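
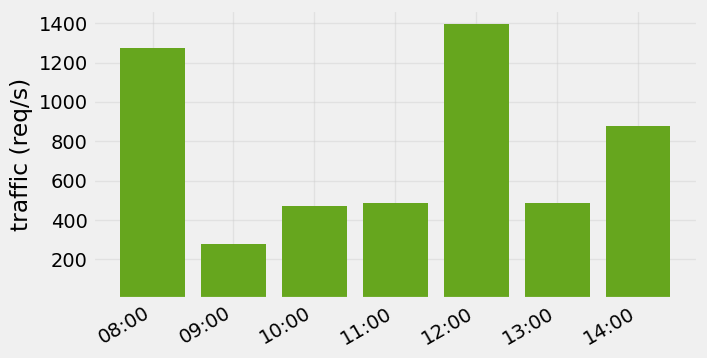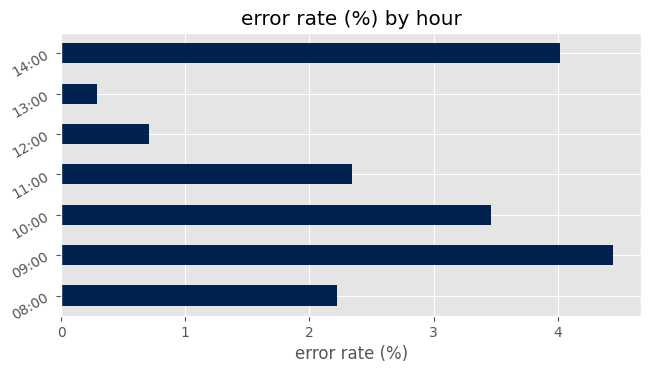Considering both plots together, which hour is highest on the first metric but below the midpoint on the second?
Chart 2 median error rate (%) ≈ 2.5; below-median hours: 08:00, 12:00, 13:00. Among those, 12:00 has the highest traffic (req/s) (≈ 1400).

12:00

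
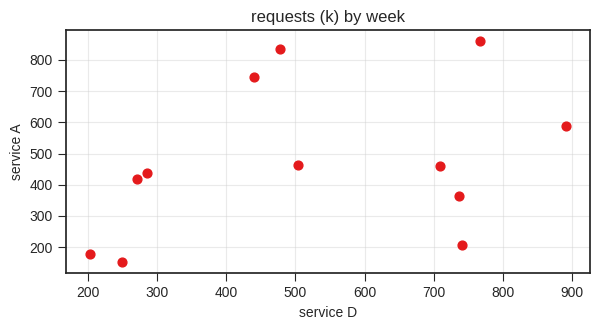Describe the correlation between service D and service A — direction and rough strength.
Points are positively correlated; weak (|r| ≈ 0.3).

positive, weak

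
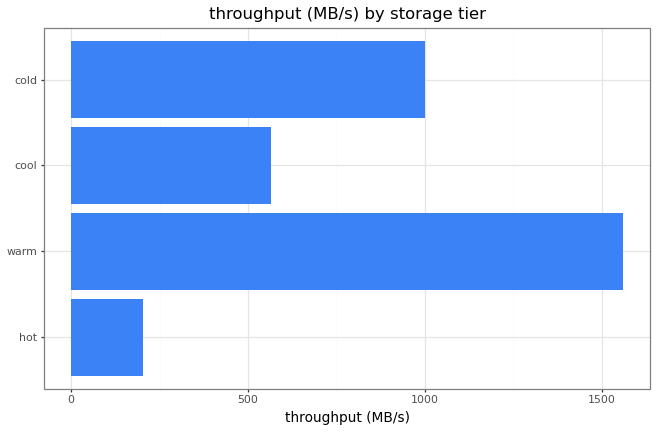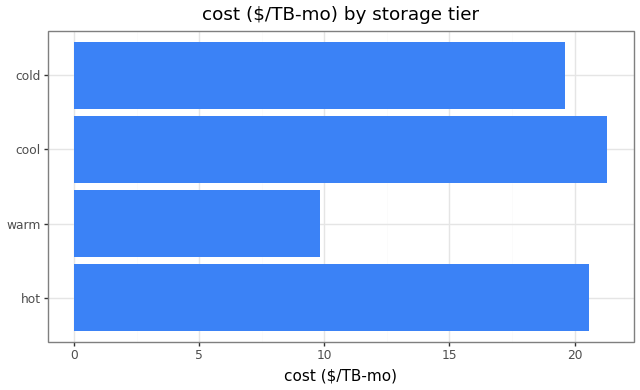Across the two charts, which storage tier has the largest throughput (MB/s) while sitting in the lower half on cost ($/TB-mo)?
warm

Chart 2 median cost ($/TB-mo) ≈ 20; below-median storage tiers: warm, cold. Among those, warm has the highest throughput (MB/s) (≈ 1600).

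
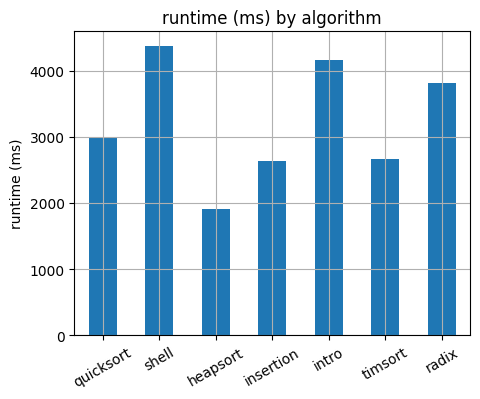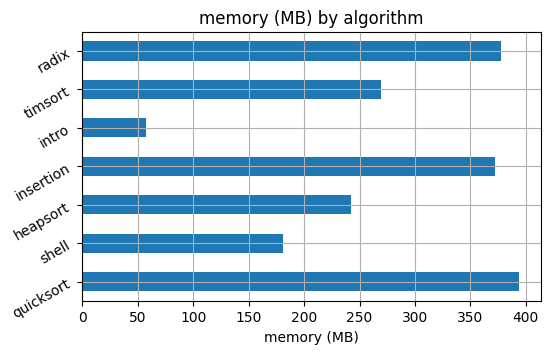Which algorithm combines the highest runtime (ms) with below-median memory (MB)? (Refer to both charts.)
Chart 2 median memory (MB) ≈ 250; below-median algorithms: shell, heapsort, intro. Among those, shell has the highest runtime (ms) (≈ 4500).

shell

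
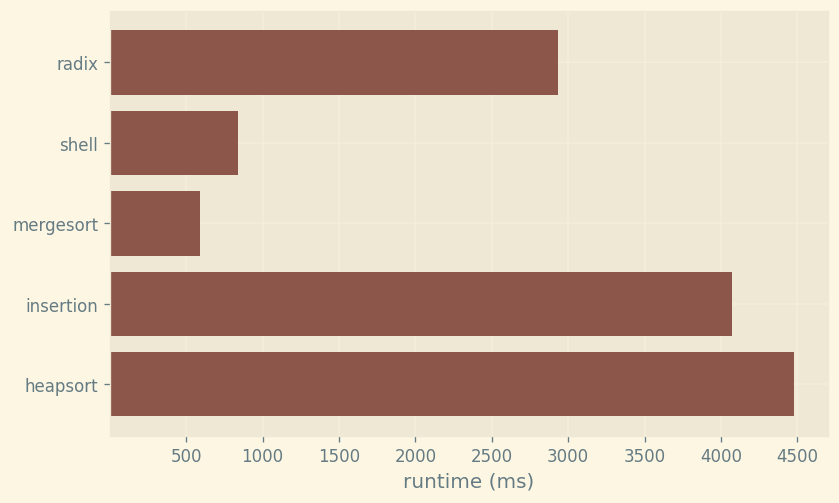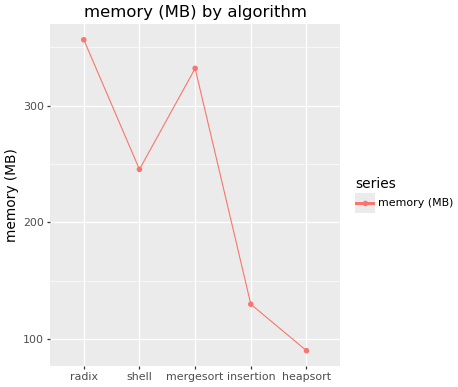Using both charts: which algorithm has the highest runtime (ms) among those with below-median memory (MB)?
Chart 2 median memory (MB) ≈ 250; below-median algorithms: insertion, heapsort. Among those, heapsort has the highest runtime (ms) (≈ 4500).

heapsort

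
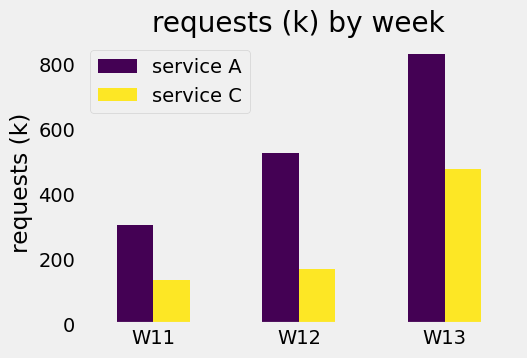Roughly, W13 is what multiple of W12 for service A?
≈ 1.6×

W13 ≈ 800, W12 ≈ 500; 800/500 ≈ 1.6.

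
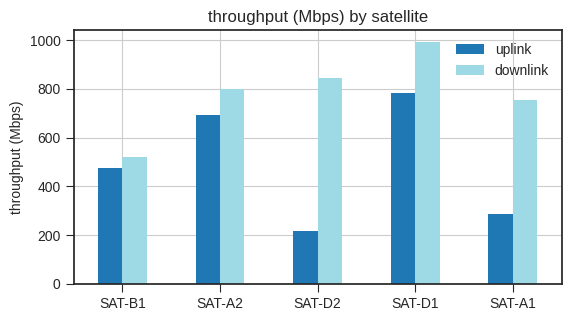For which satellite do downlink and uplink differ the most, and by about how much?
SAT-D2, ≈ 600 Mbps

SAT-D2: downlink ≈ 800, uplink ≈ 200 → gap ≈ 600. Next-largest (SAT-A1) is only ≈ 500.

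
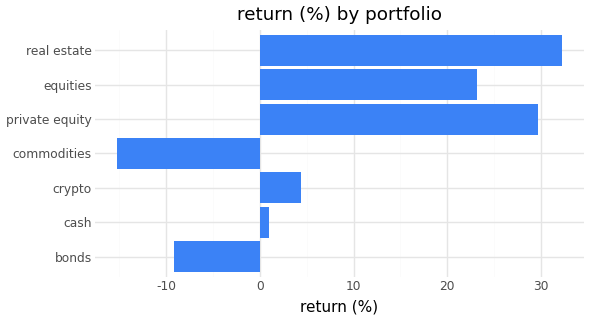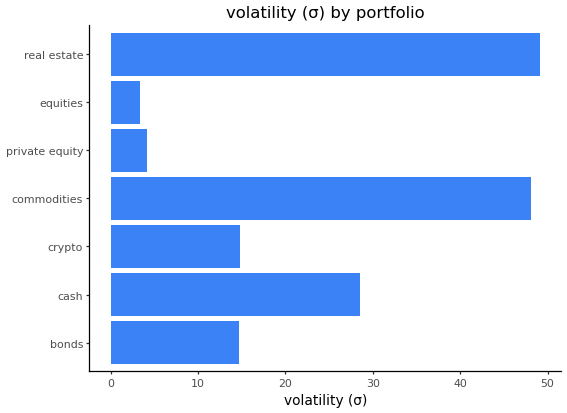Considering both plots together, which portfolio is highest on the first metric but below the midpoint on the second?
private equity

Chart 2 median volatility (σ) ≈ 15; below-median portfolios: bonds, private equity, equities. Among those, private equity has the highest return (%) (≈ 30).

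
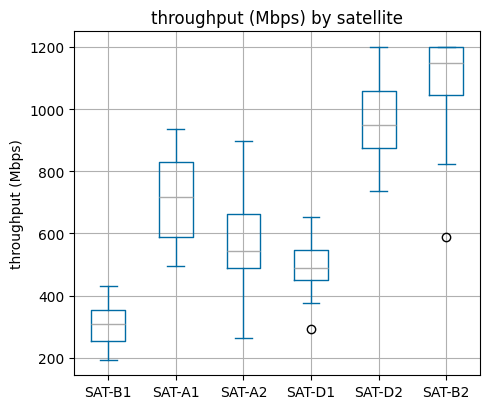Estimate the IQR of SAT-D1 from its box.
Q3 ≈ 500, Q1 ≈ 400; IQR ≈ 100.

≈ 100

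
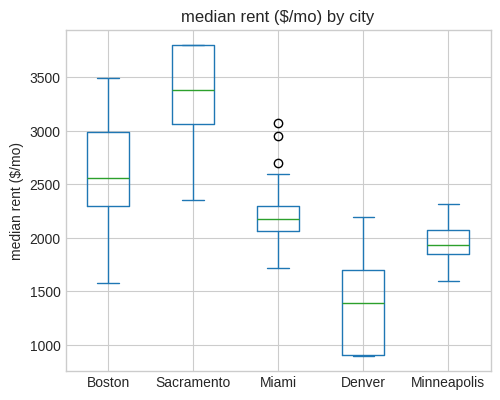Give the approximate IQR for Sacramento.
≈ 800

Q3 ≈ 3800, Q1 ≈ 3000; IQR ≈ 800.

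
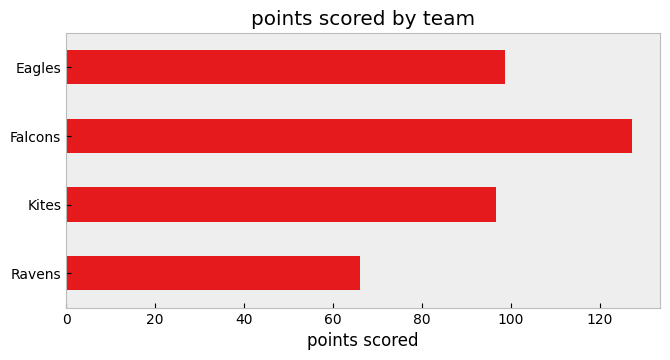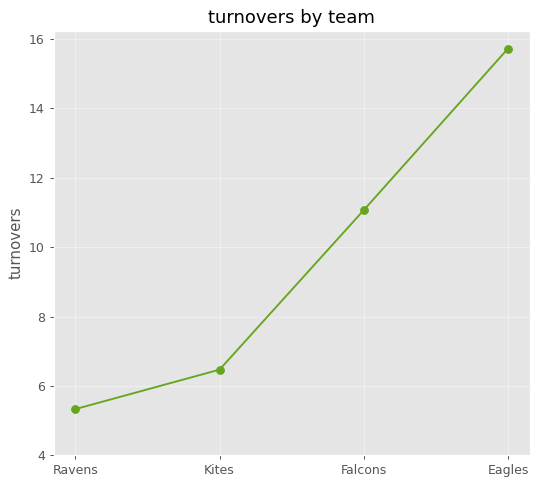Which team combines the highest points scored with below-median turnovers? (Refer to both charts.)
Kites

Chart 2 median turnovers ≈ 8; below-median teams: Ravens, Kites. Among those, Kites has the highest points scored (≈ 100).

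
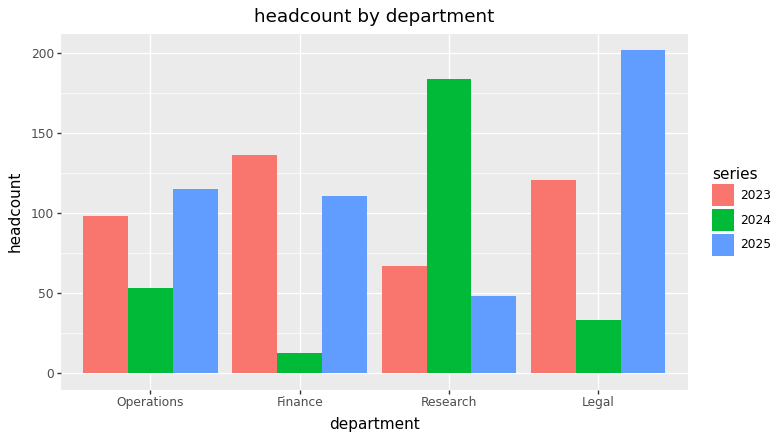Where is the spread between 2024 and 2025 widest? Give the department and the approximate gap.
Legal: 2024 ≈ 40, 2025 ≈ 200 → gap ≈ 160. Next-largest (Research) is only ≈ 140.

Legal, ≈ 160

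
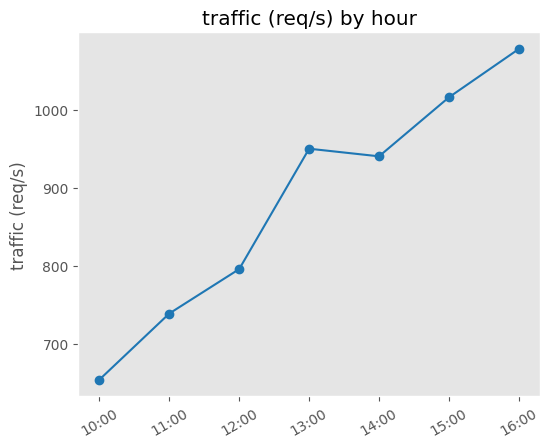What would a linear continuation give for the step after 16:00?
≈ 1175

Last three: 950, 1000, 1100 → slope ≈ 75/step → next ≈ 1175.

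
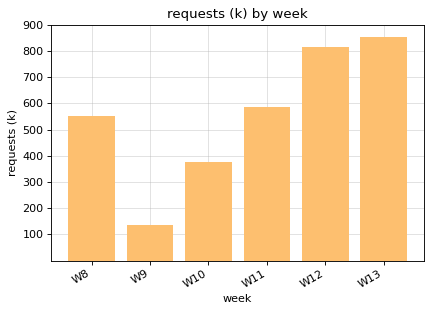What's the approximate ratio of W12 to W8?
≈ 1.33×

W12 ≈ 800, W8 ≈ 600; 800/600 ≈ 1.33.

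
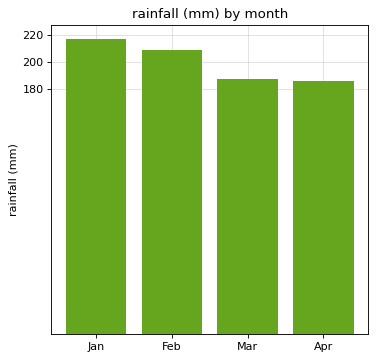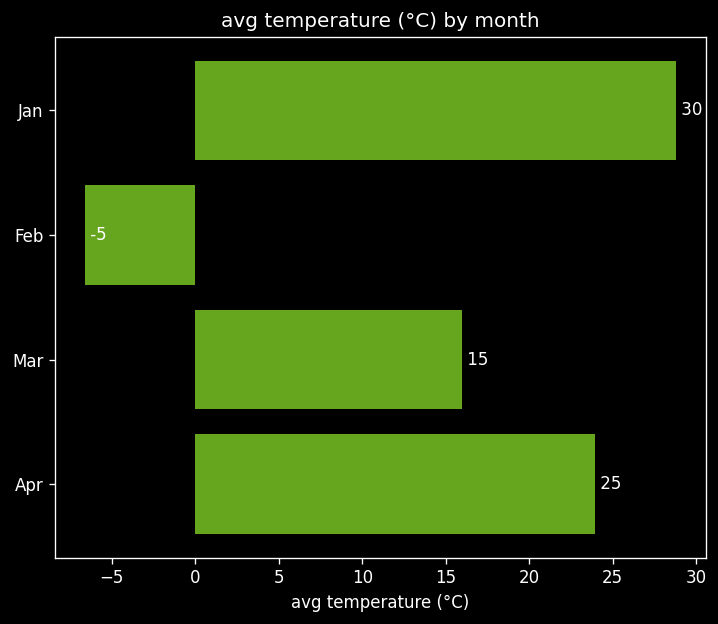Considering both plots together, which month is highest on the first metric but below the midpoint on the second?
Feb

Chart 2 median avg temperature (°C) ≈ 20; below-median months: Feb, Mar. Among those, Feb has the highest rainfall (mm) (≈ 200).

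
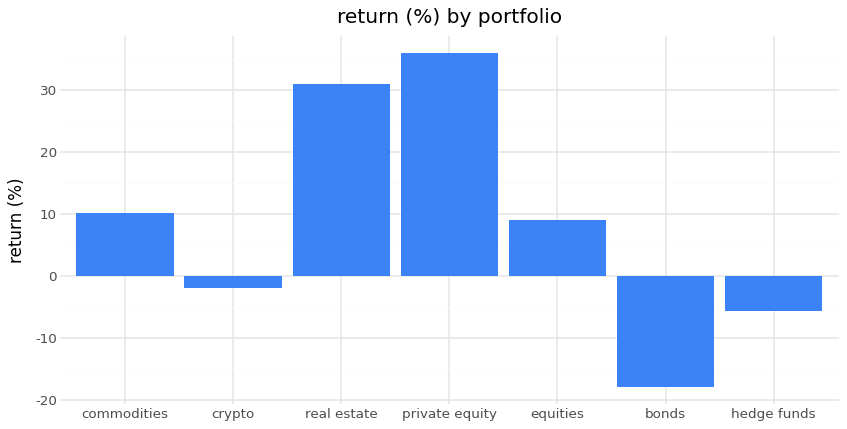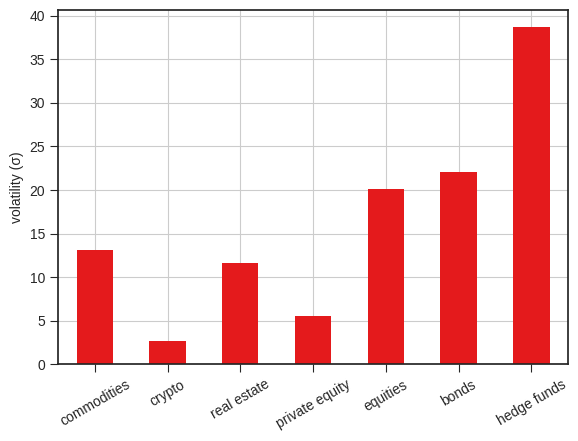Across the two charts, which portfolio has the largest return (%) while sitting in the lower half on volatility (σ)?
private equity

Chart 2 median volatility (σ) ≈ 15; below-median portfolios: crypto, real estate, private equity. Among those, private equity has the highest return (%) (≈ 35).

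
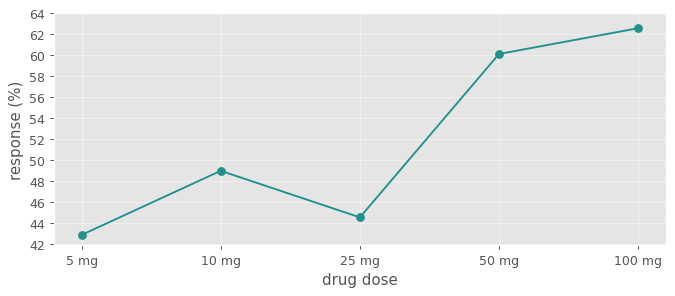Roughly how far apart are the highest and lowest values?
≈ 20

Max 100 mg ≈ 62, min 5 mg ≈ 42; range ≈ 20.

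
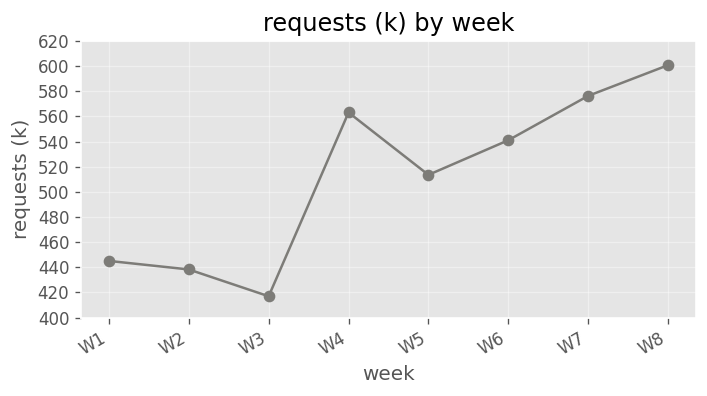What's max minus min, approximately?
≈ 180

Max W8 ≈ 600, min W3 ≈ 420; range ≈ 180.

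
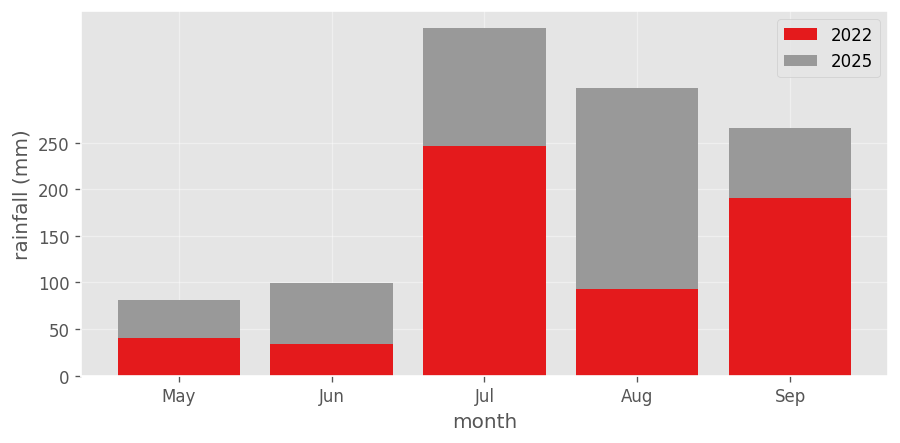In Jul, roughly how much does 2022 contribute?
2022 top ≈ 250, bottom ≈ 0; segment ≈ 250.

≈ 250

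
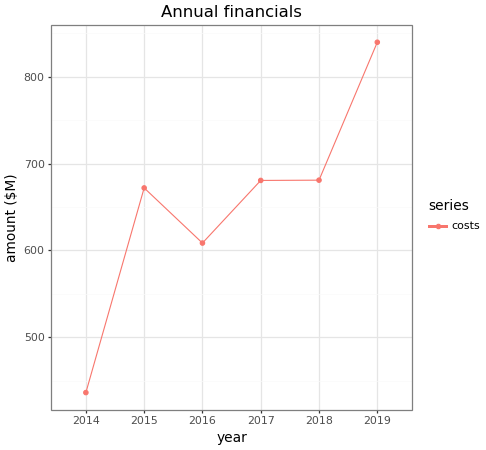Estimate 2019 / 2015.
2019 ≈ 850, 2015 ≈ 650; 850/650 ≈ 1.31.

≈ 1.31×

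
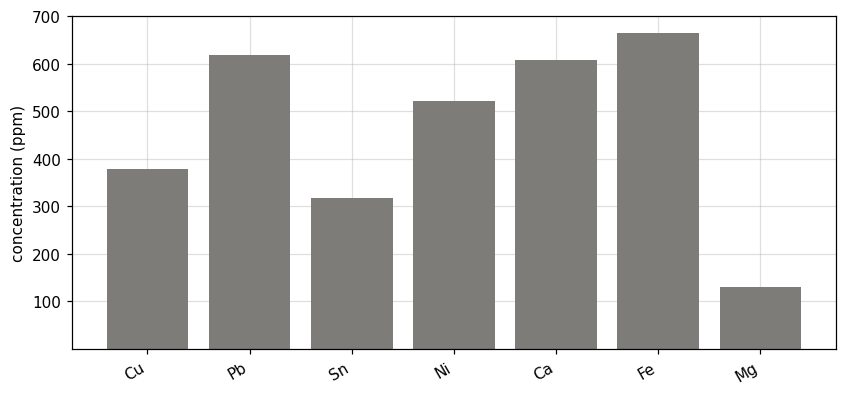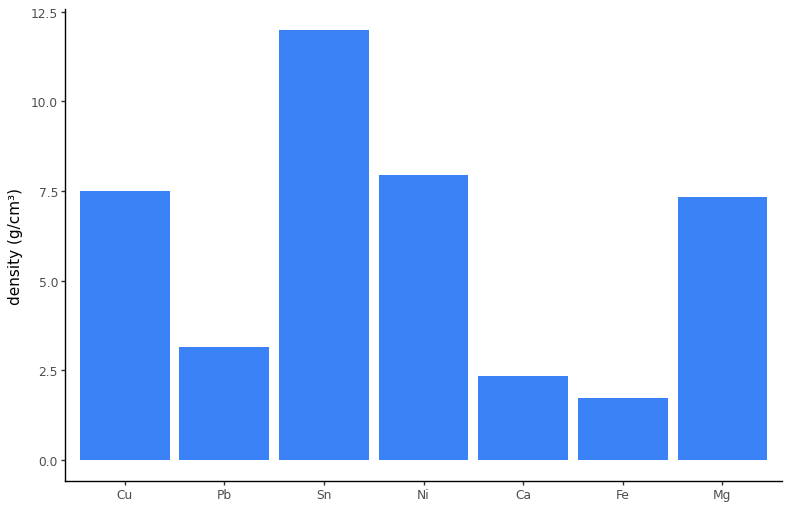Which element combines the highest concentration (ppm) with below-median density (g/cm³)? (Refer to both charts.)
Chart 2 median density (g/cm³) ≈ 8; below-median elements: Pb, Ca, Fe. Among those, Fe has the highest concentration (ppm) (≈ 700).

Fe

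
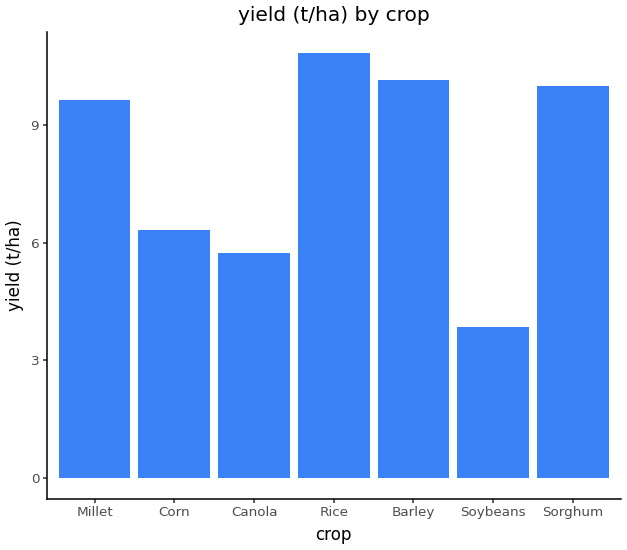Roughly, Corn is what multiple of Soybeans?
≈ 1.5×

Corn ≈ 6, Soybeans ≈ 4; 6/4 ≈ 1.5.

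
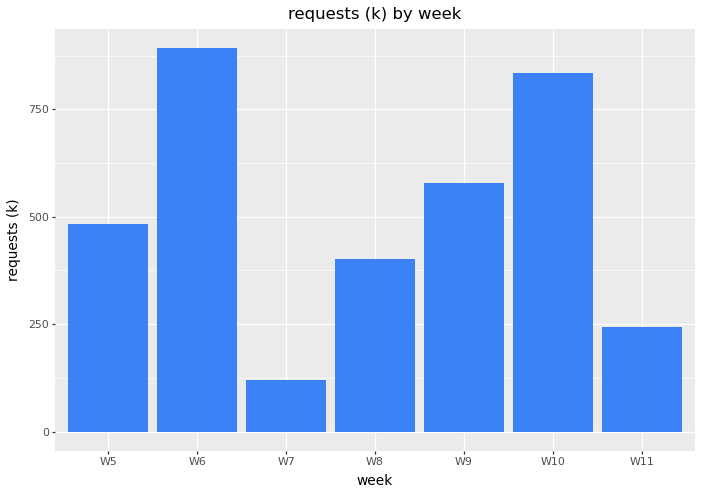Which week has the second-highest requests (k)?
W10

Top 3: W6 ≈ 900, W10 ≈ 800, W9 ≈ 600.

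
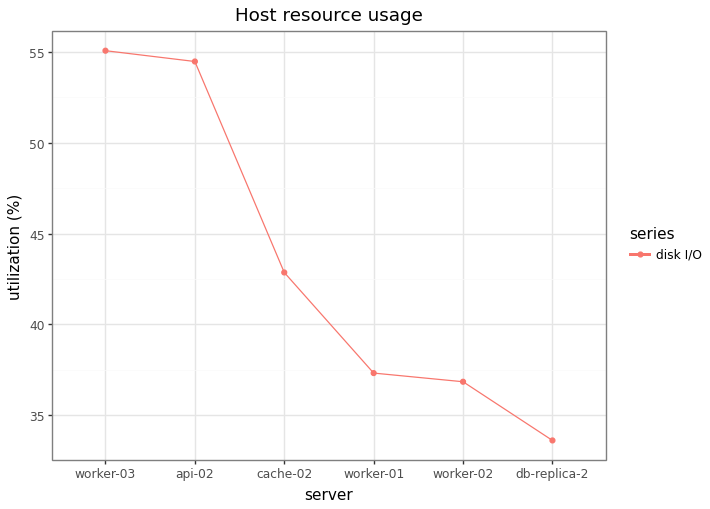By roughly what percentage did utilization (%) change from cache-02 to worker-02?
cache-02 ≈ 42, worker-02 ≈ 36; (36 − 42) / 42 ≈ -14.3%.

≈ -14.3%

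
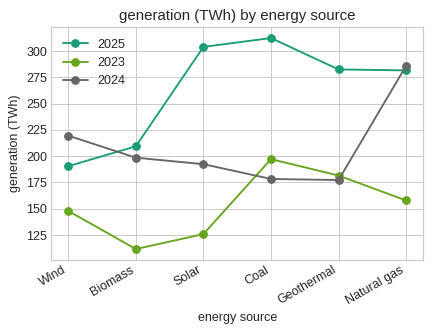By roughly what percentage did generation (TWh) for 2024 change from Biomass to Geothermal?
Biomass ≈ 200, Geothermal ≈ 180; (180 − 200) / 200 ≈ -10%.

≈ -10%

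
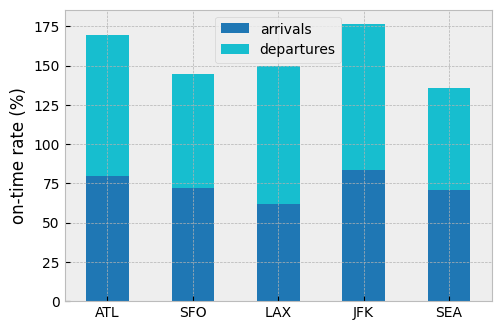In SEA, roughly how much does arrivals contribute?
≈ 80

arrivals top ≈ 80, bottom ≈ 0; segment ≈ 80.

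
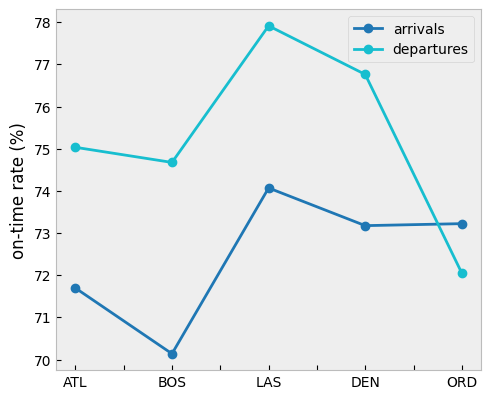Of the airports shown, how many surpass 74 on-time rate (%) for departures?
4

Above 74: ATL, BOS, LAS, DEN.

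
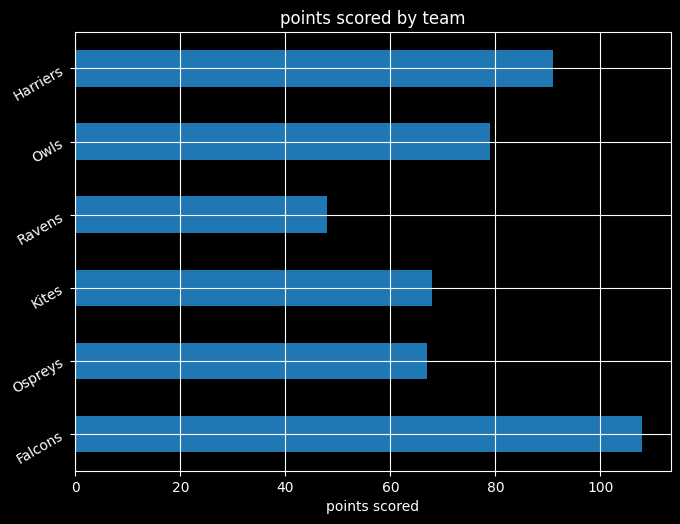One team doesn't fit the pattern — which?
Falcons

Falcons ≈ 110; the rest sit between ≈ 50 and ≈ 90.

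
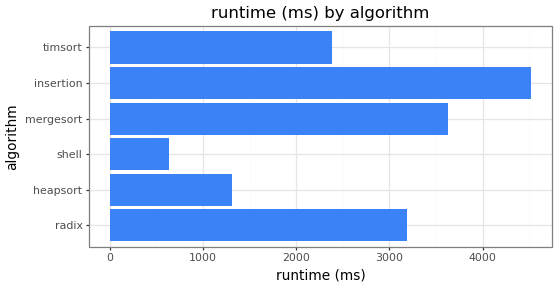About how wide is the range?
Max insertion ≈ 4500, min shell ≈ 500; range ≈ 4000.

≈ 4000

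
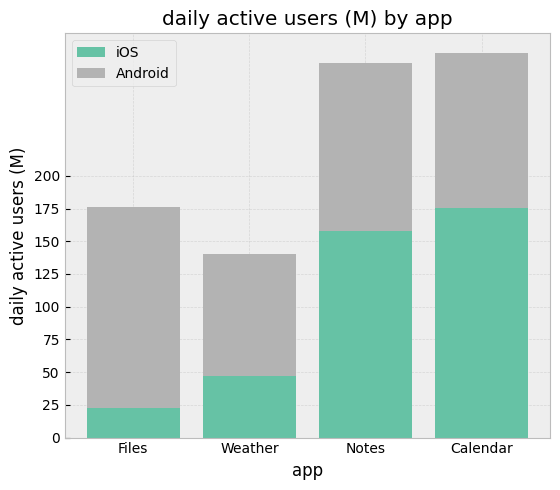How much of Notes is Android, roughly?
Android top ≈ 275, bottom ≈ 150; segment ≈ 125.

≈ 125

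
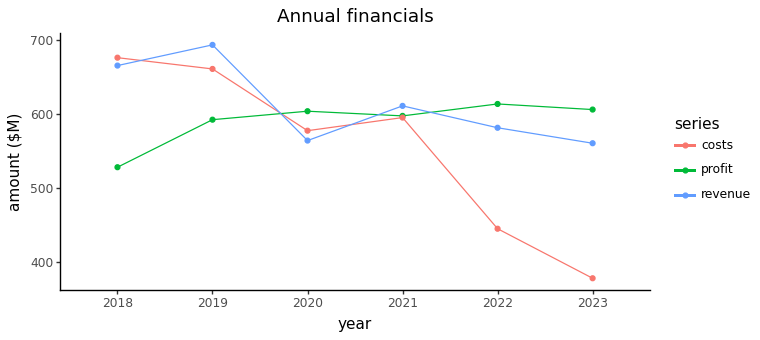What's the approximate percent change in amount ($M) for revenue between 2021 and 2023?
≈ -8.3%

2021 ≈ 600, 2023 ≈ 550; (550 − 600) / 600 ≈ -8.3%.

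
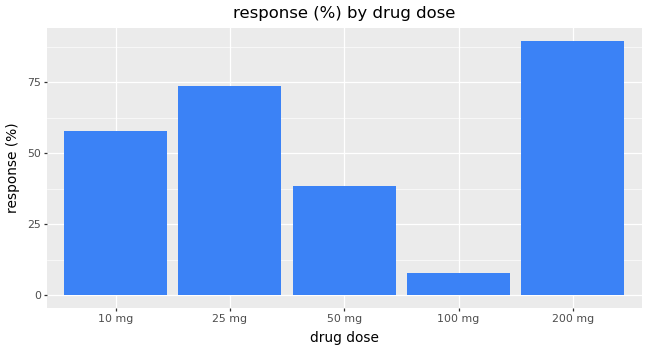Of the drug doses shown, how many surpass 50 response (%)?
3

Above 50: 10 mg, 25 mg, 200 mg.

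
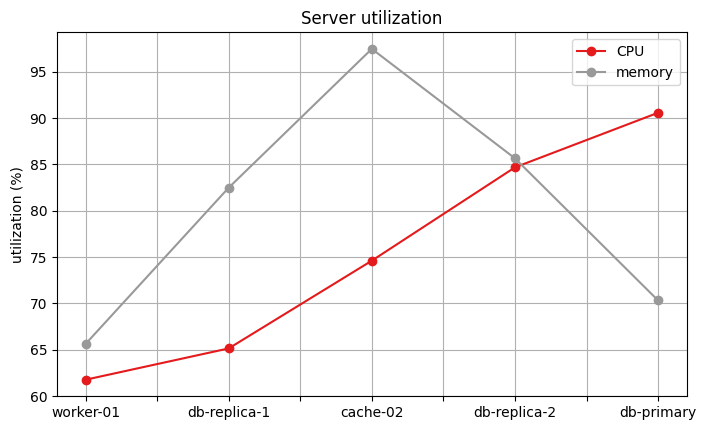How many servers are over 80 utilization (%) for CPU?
2

Above 80: db-replica-2, db-primary.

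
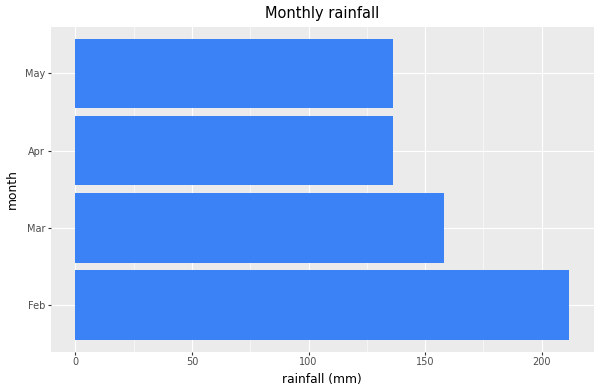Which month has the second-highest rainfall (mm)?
Top 3: Feb ≈ 220, Mar ≈ 160, May ≈ 140.

Mar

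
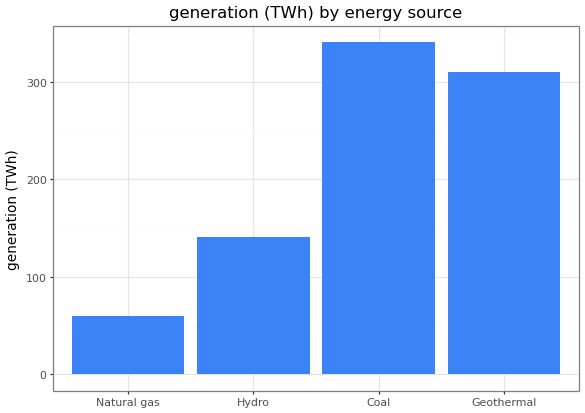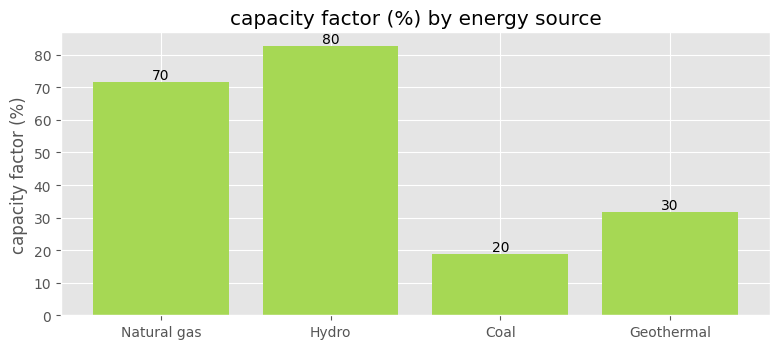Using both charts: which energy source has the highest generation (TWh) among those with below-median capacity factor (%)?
Coal

Chart 2 median capacity factor (%) ≈ 50; below-median energy sources: Coal, Geothermal. Among those, Coal has the highest generation (TWh) (≈ 350).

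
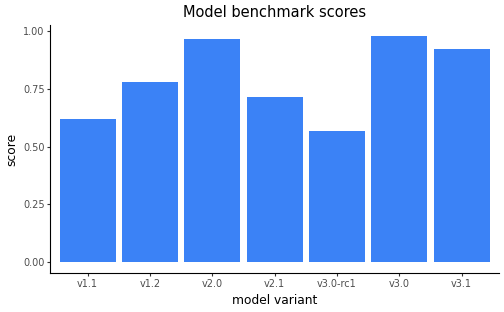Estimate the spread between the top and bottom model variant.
≈ 0.4

Max v3.0 ≈ 1.0, min v3.0-rc1 ≈ 0.6; range ≈ 0.4.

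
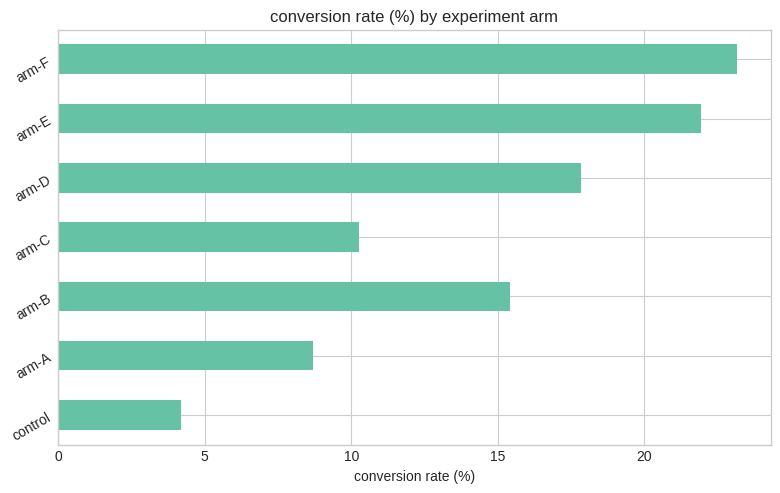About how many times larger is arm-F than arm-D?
arm-F ≈ 24, arm-D ≈ 18; 24/18 ≈ 1.33.

≈ 1.33×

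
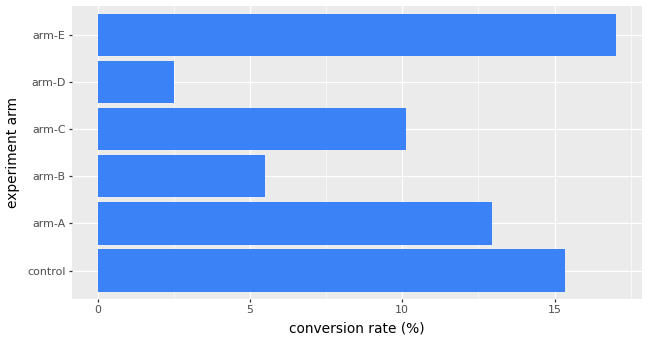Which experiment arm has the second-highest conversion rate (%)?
Top 3: arm-E ≈ 18, control ≈ 16, arm-A ≈ 12.

control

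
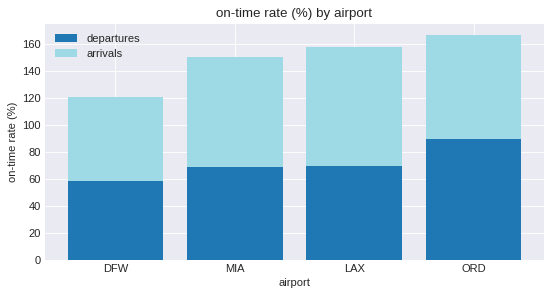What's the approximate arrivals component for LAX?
arrivals top ≈ 160, bottom ≈ 60; segment ≈ 100.

≈ 100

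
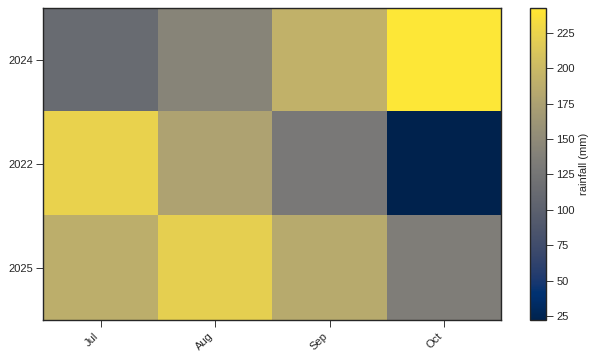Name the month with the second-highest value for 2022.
Top 3 for 2022: Jul ≈ 220, Aug ≈ 180, Sep ≈ 120.

Aug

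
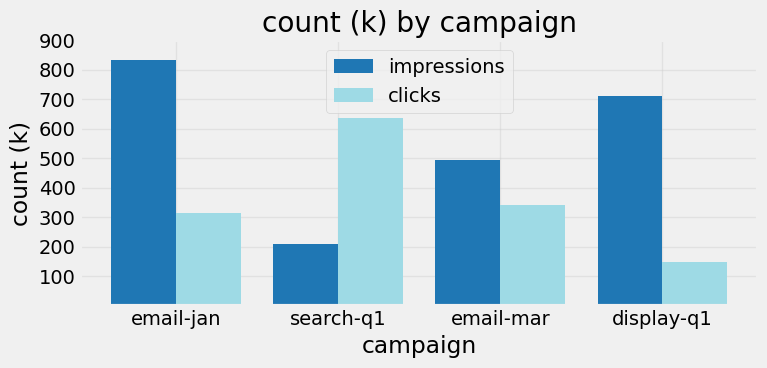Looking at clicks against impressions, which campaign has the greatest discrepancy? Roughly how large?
display-q1, ≈ 600 k

display-q1: clicks ≈ 100, impressions ≈ 700 → gap ≈ 600. Next-largest (email-jan) is only ≈ 500.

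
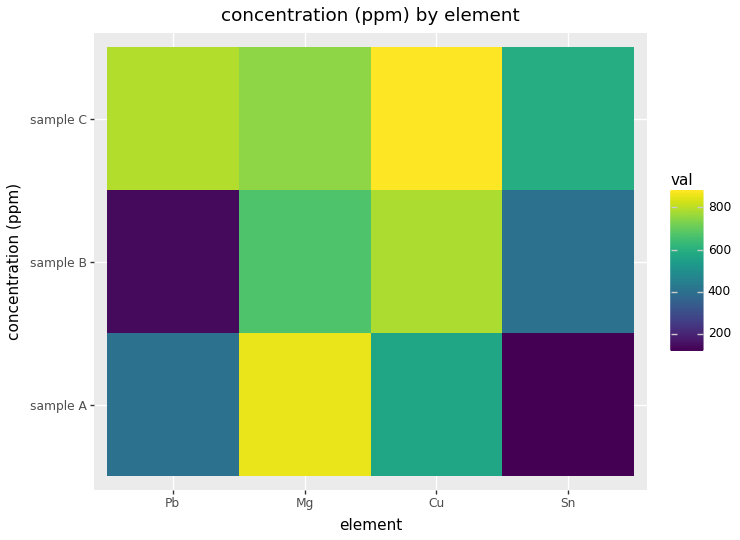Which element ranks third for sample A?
Pb

Top 4 for sample A: Mg ≈ 900, Cu ≈ 600, Pb ≈ 400, Sn ≈ 100.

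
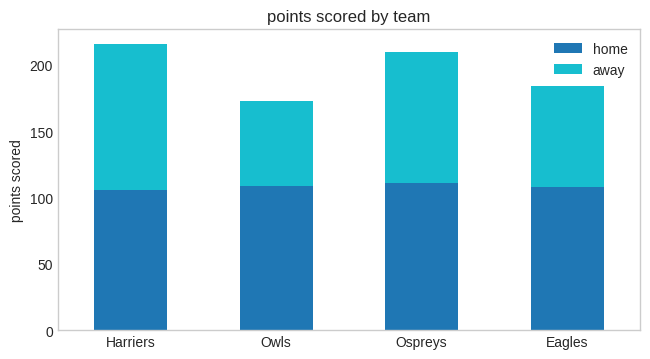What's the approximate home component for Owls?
≈ 100

home top ≈ 100, bottom ≈ 0; segment ≈ 100.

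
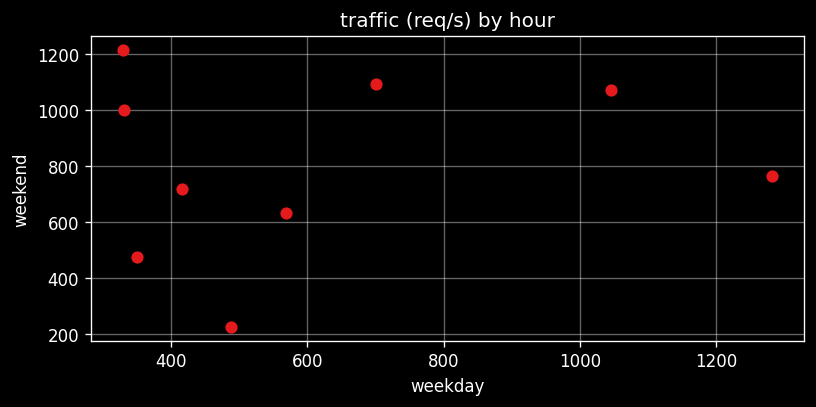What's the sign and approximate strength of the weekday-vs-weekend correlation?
Points are roughly uncorrelated; weak (|r| ≈ 0.1).

no clear correlation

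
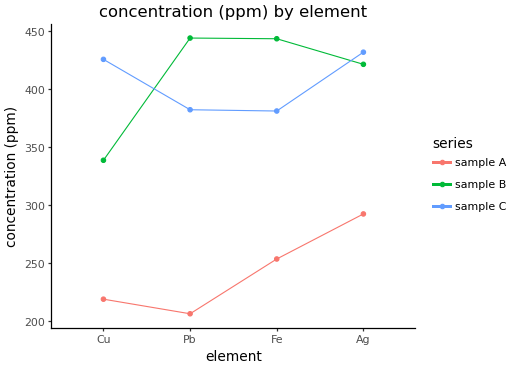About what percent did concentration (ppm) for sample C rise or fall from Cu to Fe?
Cu ≈ 420, Fe ≈ 380; (380 − 420) / 420 ≈ -9.5%.

≈ -9.5%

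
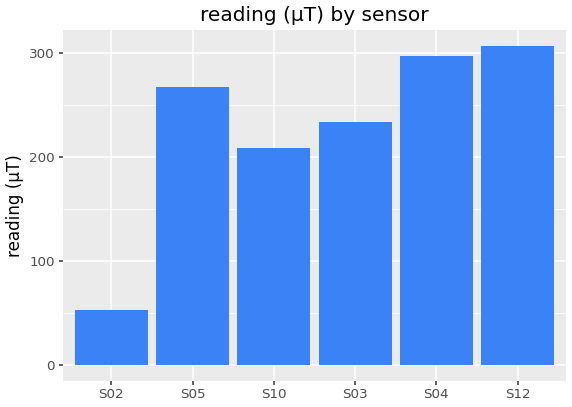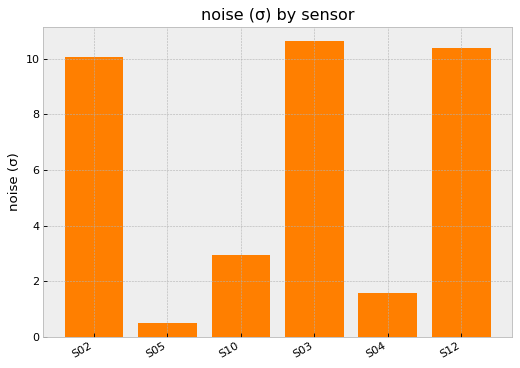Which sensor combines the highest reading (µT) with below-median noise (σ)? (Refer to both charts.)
Chart 2 median noise (σ) ≈ 7; below-median sensors: S05, S10, S04. Among those, S04 has the highest reading (µT) (≈ 300).

S04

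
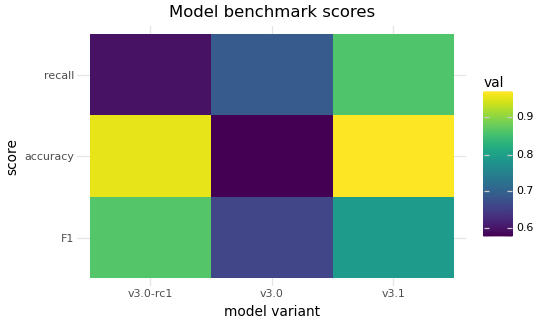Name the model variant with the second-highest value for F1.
v3.1

Top 3 for F1: v3.0-rc1 ≈ 0.85, v3.1 ≈ 0.80, v3.0 ≈ 0.65.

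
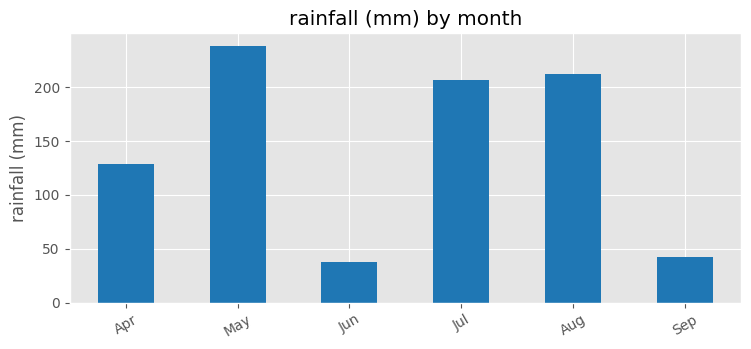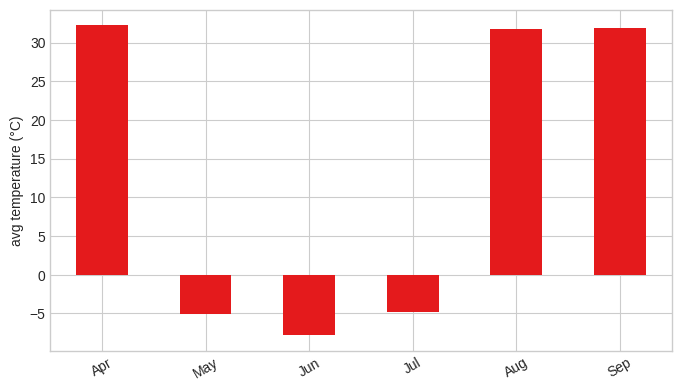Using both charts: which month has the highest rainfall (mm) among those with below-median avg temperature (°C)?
Chart 2 median avg temperature (°C) ≈ 15; below-median months: May, Jun, Jul. Among those, May has the highest rainfall (mm) (≈ 250).

May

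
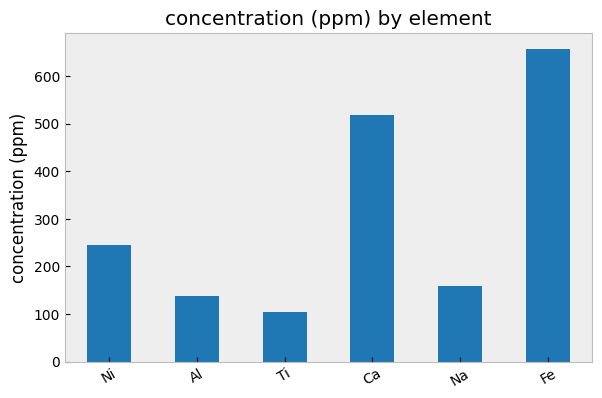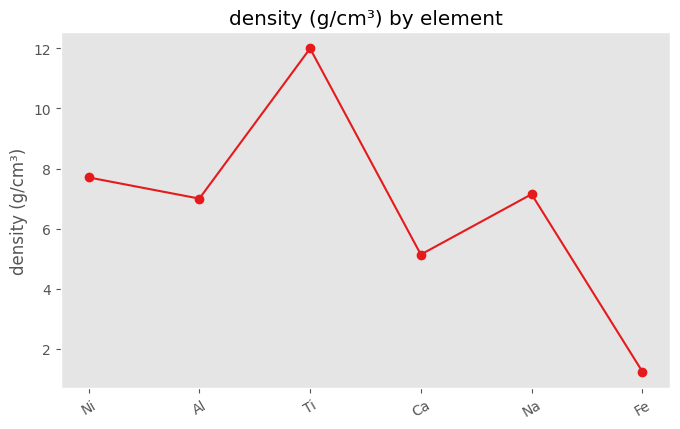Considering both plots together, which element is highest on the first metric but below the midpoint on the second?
Fe

Chart 2 median density (g/cm³) ≈ 8; below-median elements: Al, Ca, Fe. Among those, Fe has the highest concentration (ppm) (≈ 700).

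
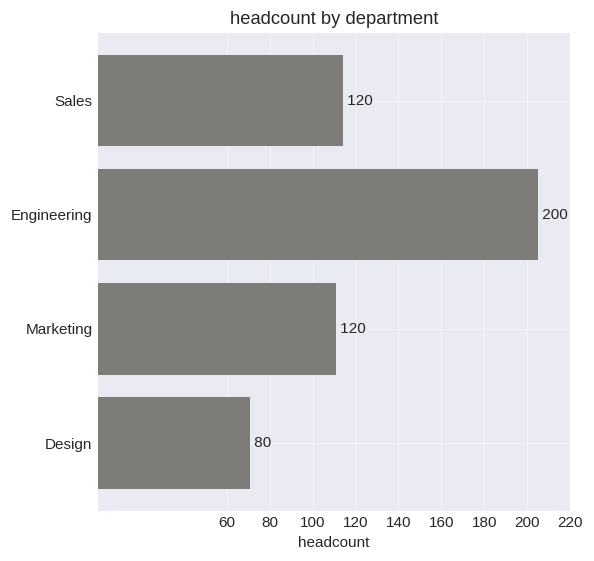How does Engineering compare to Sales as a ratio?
Engineering ≈ 200, Sales ≈ 120; 200/120 ≈ 1.67.

≈ 1.67×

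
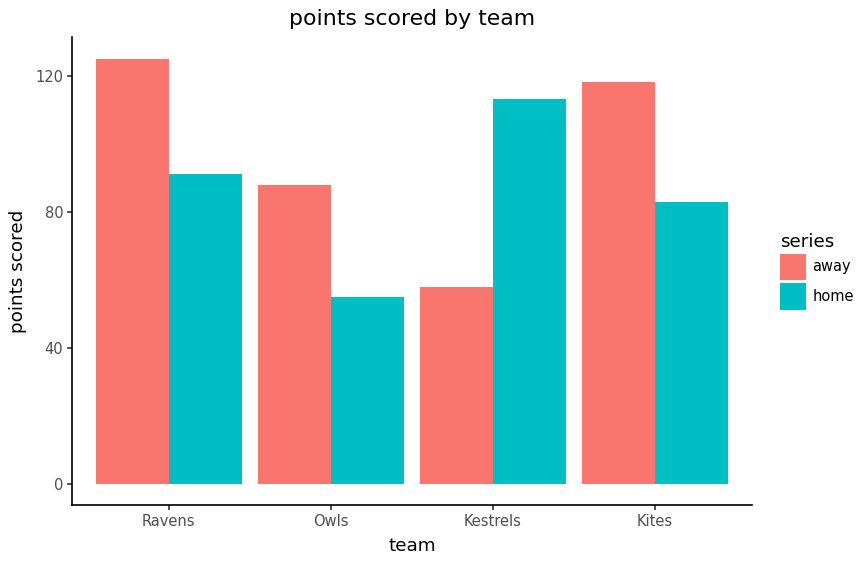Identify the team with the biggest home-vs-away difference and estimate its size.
Kestrels, ≈ 60

Kestrels: home ≈ 120, away ≈ 60 → gap ≈ 60. Next-largest (Kites) is only ≈ 40.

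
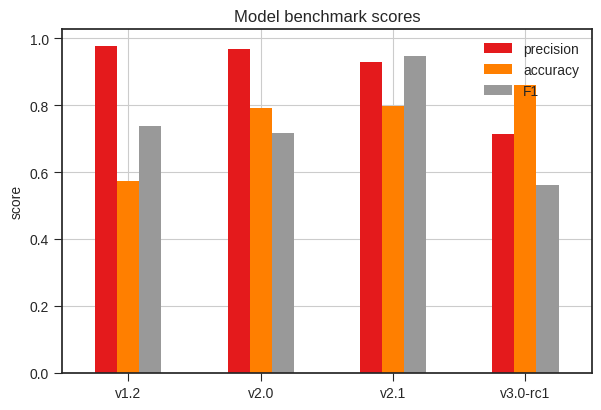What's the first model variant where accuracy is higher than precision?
v2.1: accuracy ≈ 0.8 vs precision ≈ 0.9 (not yet); v3.0-rc1: accuracy ≈ 0.9 vs precision ≈ 0.7 (first crossover).

v3.0-rc1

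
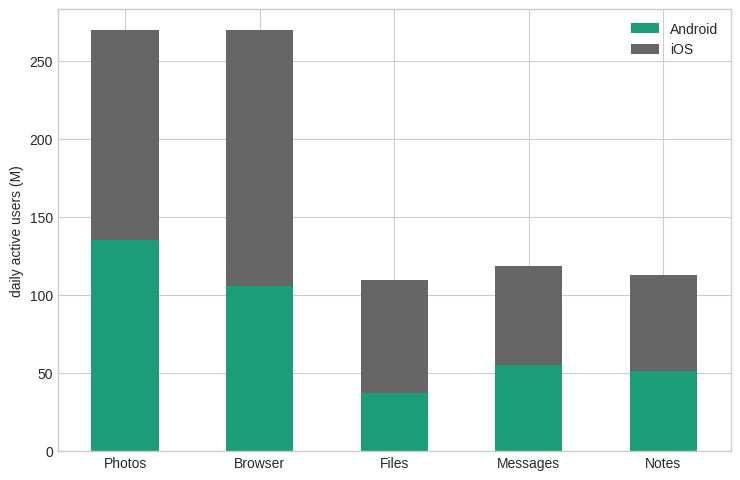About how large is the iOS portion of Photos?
≈ 150

iOS top ≈ 275, bottom ≈ 125; segment ≈ 150.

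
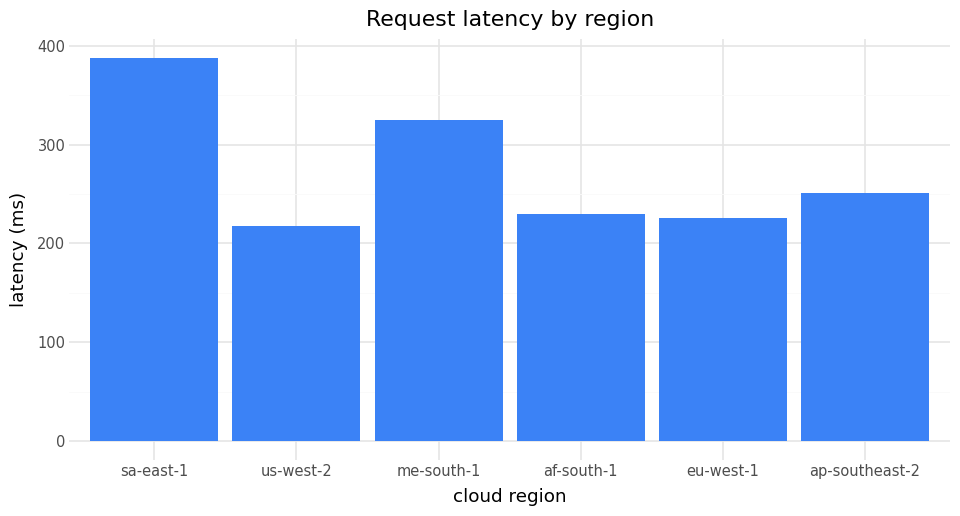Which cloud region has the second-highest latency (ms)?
Top 3: sa-east-1 ≈ 400, me-south-1 ≈ 350, ap-southeast-2 ≈ 250.

me-south-1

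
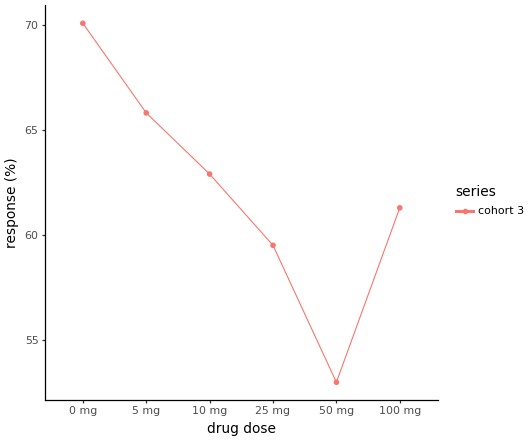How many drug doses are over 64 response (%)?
Above 64: 0 mg, 5 mg.

2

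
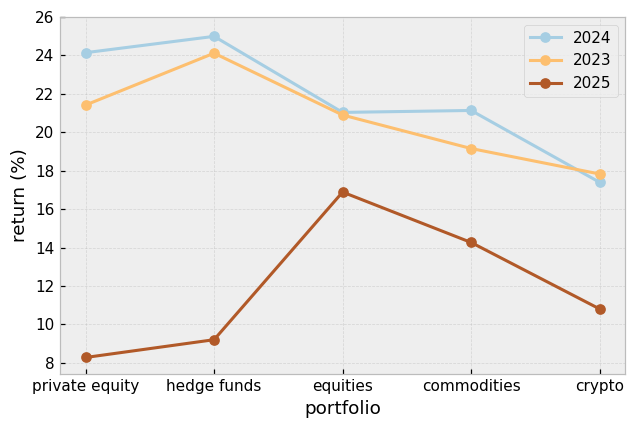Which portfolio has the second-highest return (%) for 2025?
Top 3 for 2025: equities ≈ 16, commodities ≈ 14, crypto ≈ 10.

commodities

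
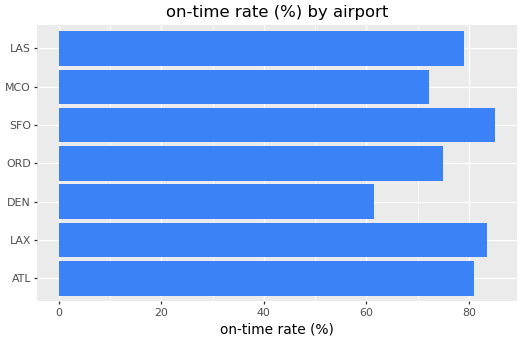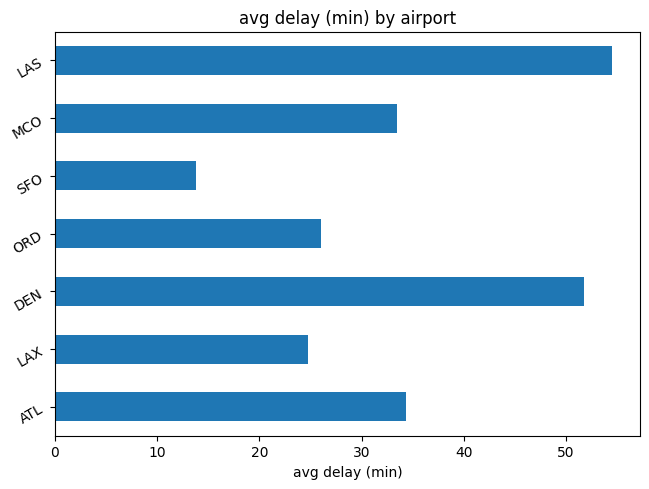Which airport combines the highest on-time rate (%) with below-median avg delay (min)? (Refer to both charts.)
SFO

Chart 2 median avg delay (min) ≈ 35; below-median airports: LAX, ORD, SFO. Among those, SFO has the highest on-time rate (%) (≈ 90).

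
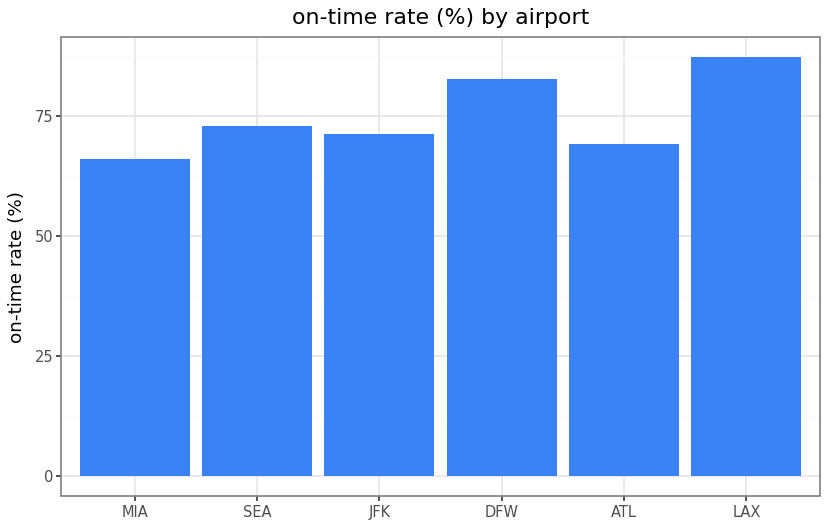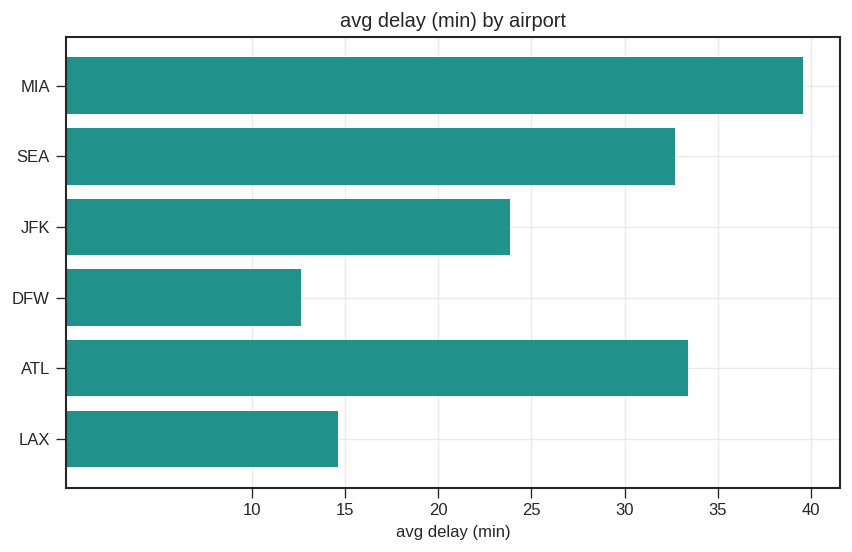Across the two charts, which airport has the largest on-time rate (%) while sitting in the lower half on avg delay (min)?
Chart 2 median avg delay (min) ≈ 30; below-median airports: JFK, DFW, LAX. Among those, LAX has the highest on-time rate (%) (≈ 90).

LAX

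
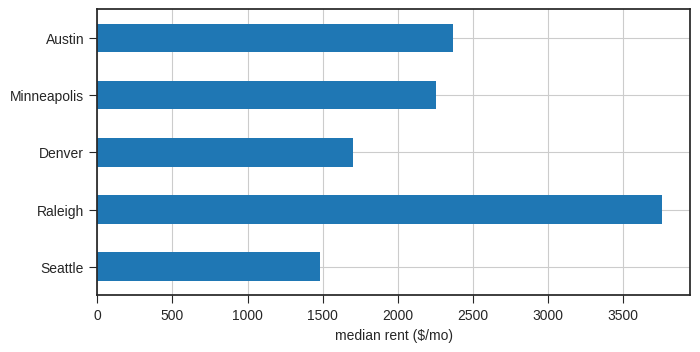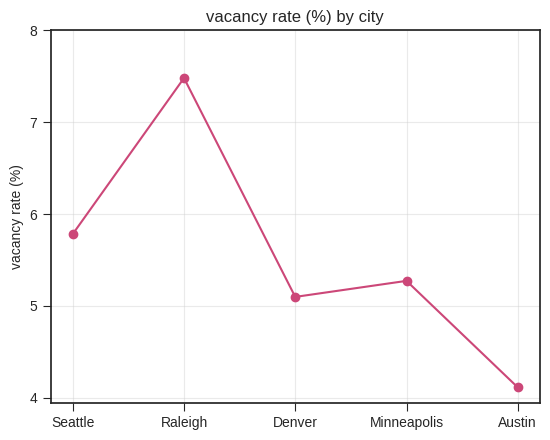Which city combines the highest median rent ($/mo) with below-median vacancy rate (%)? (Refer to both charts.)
Chart 2 median vacancy rate (%) ≈ 5; below-median cities: Denver, Austin. Among those, Austin has the highest median rent ($/mo) (≈ 2500).

Austin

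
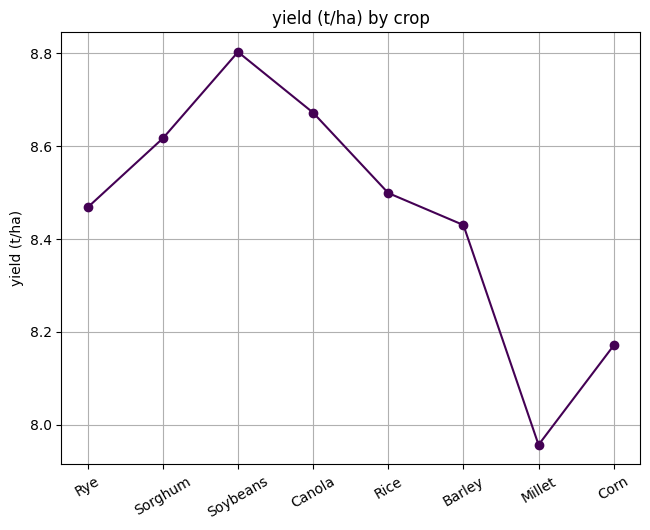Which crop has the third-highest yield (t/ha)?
Sorghum

Top 4: Soybeans ≈ 8.8, Canola ≈ 8.7, Sorghum ≈ 8.6, Rice ≈ 8.5.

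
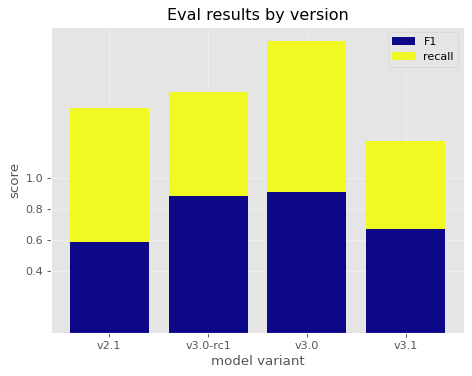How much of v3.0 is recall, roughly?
recall top ≈ 1.8, bottom ≈ 1.0; segment ≈ 0.8.

≈ 0.8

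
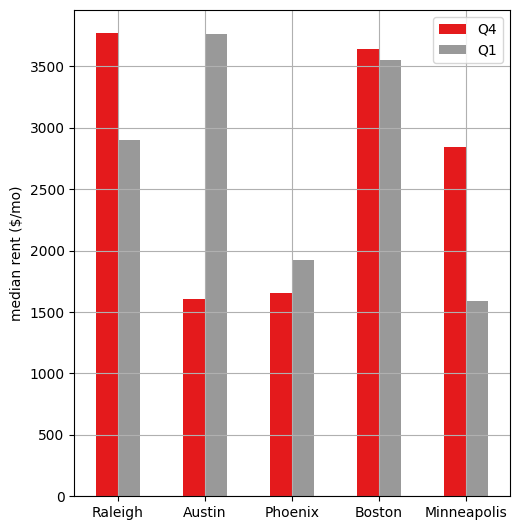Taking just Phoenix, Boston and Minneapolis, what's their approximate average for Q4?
(1500 + 3500 + 3000) / 3 ≈ 2667.

≈ 2667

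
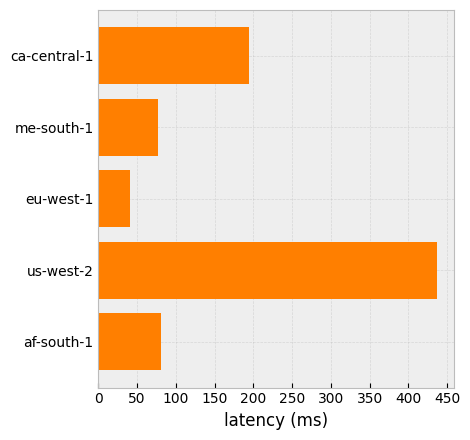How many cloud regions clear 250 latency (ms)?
Above 250: us-west-2.

1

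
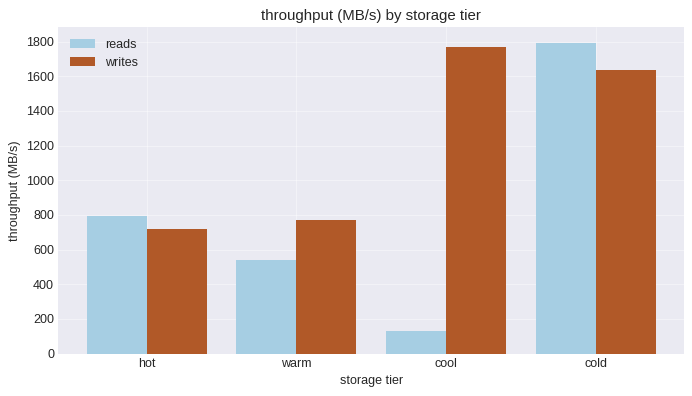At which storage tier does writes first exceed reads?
hot: writes ≈ 800 vs reads ≈ 800 (not yet); warm: writes ≈ 800 vs reads ≈ 600 (first crossover).

warm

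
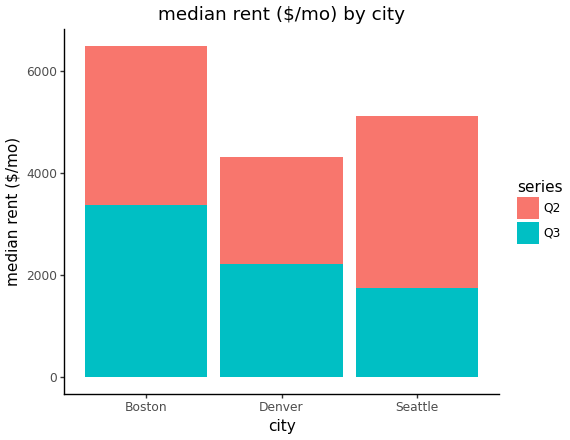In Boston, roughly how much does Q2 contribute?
≈ 3000

Q2 top ≈ 6000, bottom ≈ 3000; segment ≈ 3000.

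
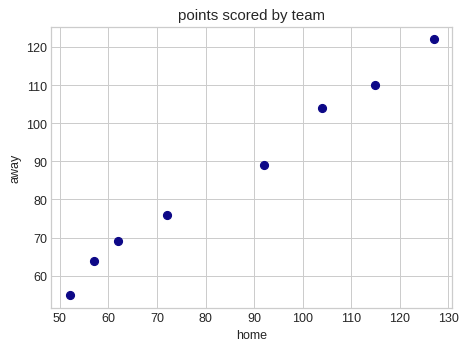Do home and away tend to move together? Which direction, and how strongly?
Points are positively correlated; strong (|r| ≈ 1.0).

positive, strong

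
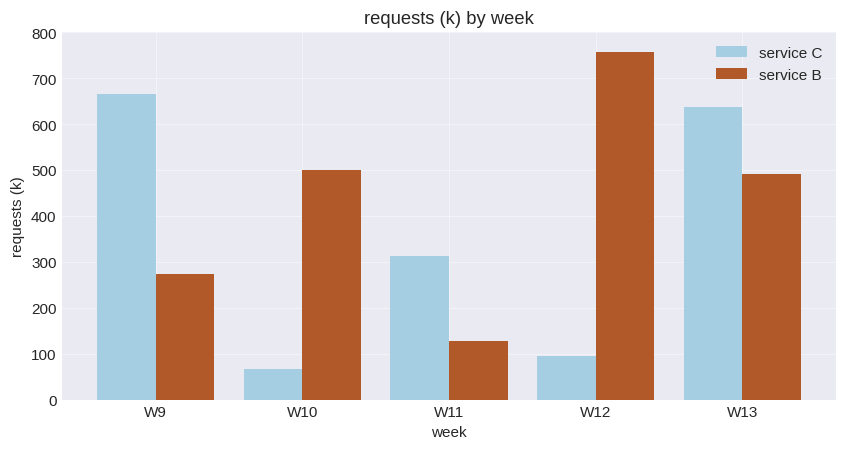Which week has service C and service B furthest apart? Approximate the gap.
W12: service C ≈ 100, service B ≈ 800 → gap ≈ 700. Next-largest (W10) is only ≈ 400.

W12, ≈ 700 k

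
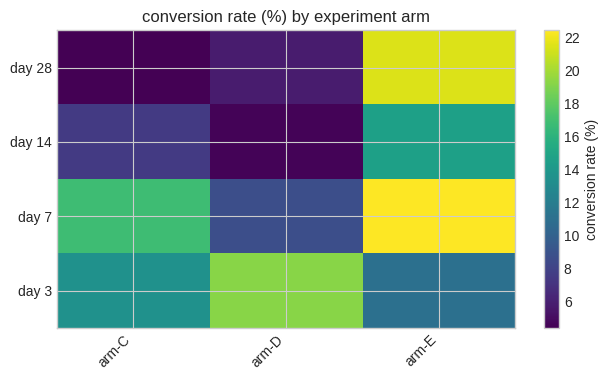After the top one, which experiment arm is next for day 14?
Top 3 for day 14: arm-E ≈ 14, arm-C ≈ 8, arm-D ≈ 4.

arm-C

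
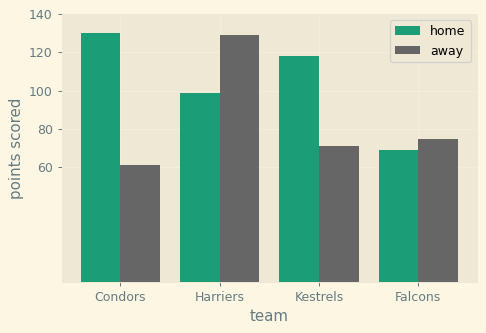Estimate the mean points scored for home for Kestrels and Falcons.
(120 + 60) / 2 ≈ 90.

≈ 90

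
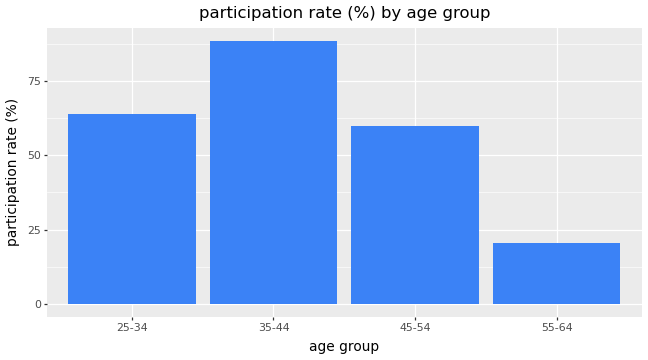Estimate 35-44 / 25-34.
≈ 1.5×

35-44 ≈ 90, 25-34 ≈ 60; 90/60 ≈ 1.5.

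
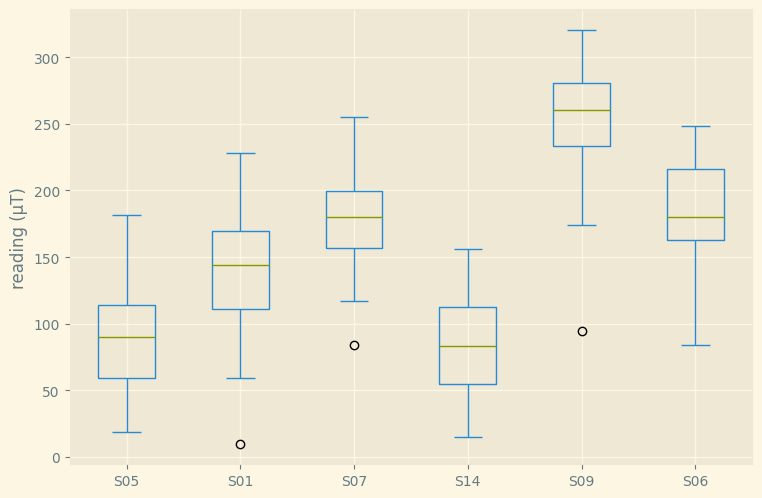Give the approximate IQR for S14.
≈ 60

Q3 ≈ 120, Q1 ≈ 60; IQR ≈ 60.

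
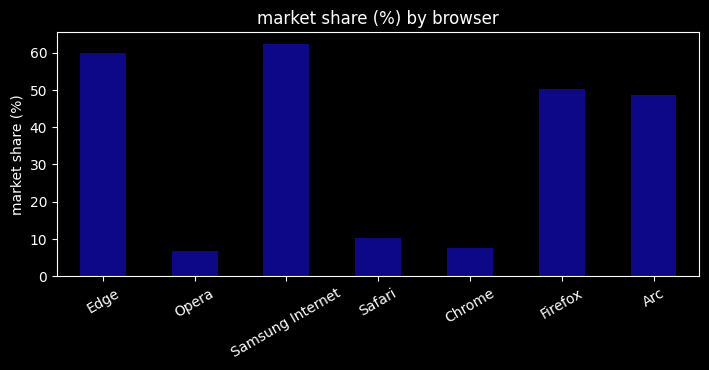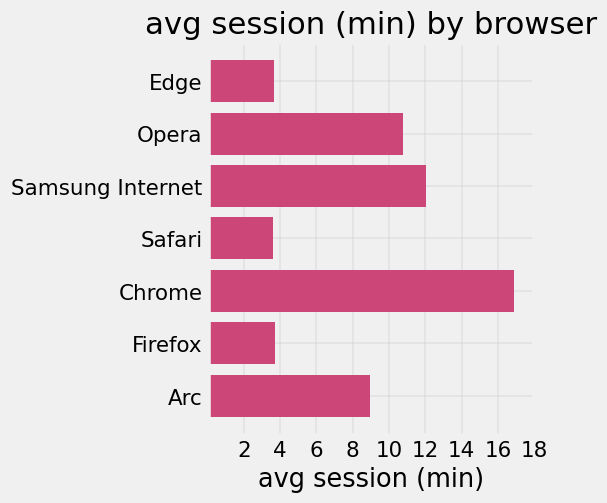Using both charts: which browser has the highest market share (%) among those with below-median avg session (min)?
Chart 2 median avg session (min) ≈ 8; below-median browsers: Edge, Safari, Firefox. Among those, Edge has the highest market share (%) (≈ 60).

Edge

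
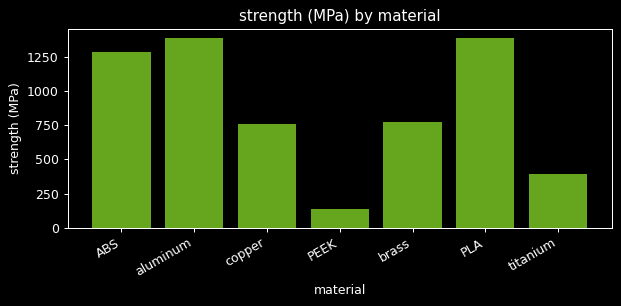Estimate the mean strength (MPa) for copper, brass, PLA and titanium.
(800 + 800 + 1400 + 400) / 4 ≈ 850.

≈ 850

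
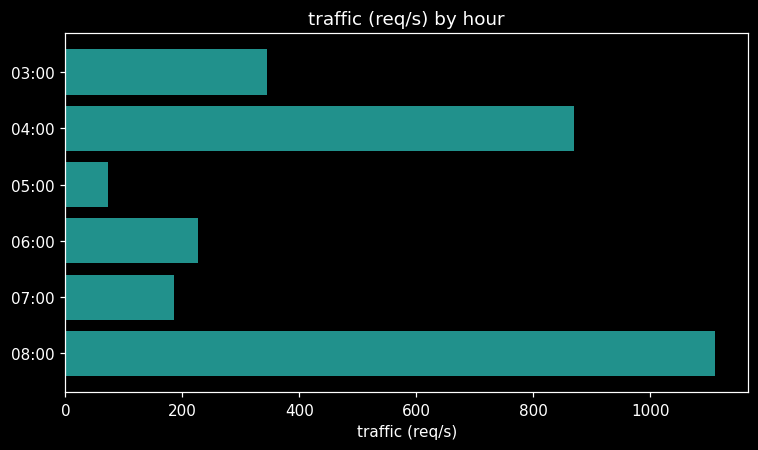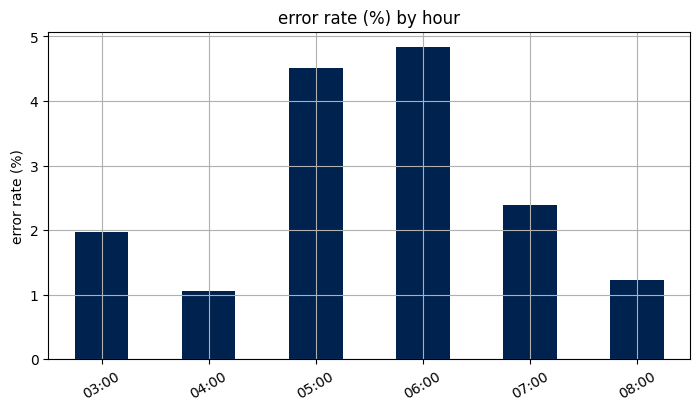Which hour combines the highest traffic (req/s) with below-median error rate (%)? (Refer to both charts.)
08:00

Chart 2 median error rate (%) ≈ 2; below-median hours: 03:00, 04:00, 08:00. Among those, 08:00 has the highest traffic (req/s) (≈ 1200).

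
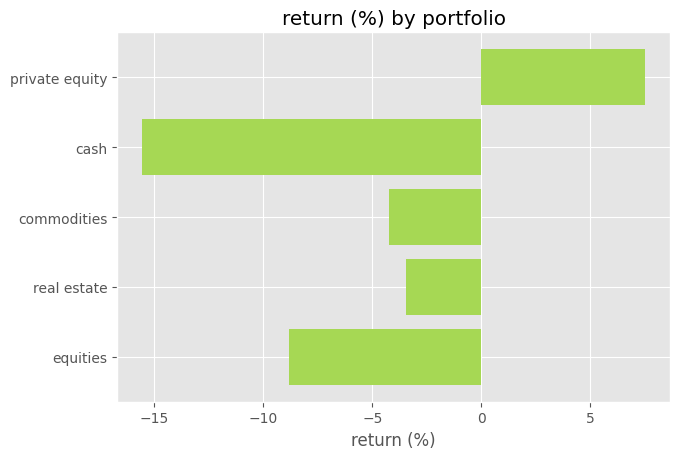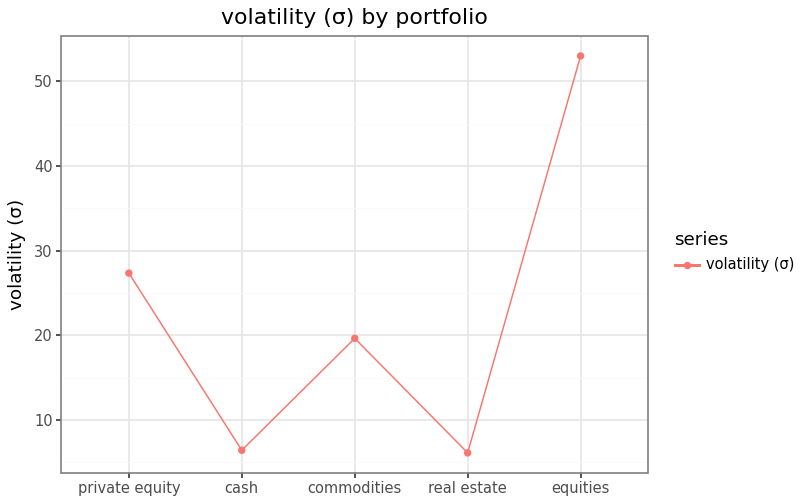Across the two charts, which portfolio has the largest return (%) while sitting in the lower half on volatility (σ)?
real estate

Chart 2 median volatility (σ) ≈ 20; below-median portfolios: cash, real estate. Among those, real estate has the highest return (%) (≈ -3).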